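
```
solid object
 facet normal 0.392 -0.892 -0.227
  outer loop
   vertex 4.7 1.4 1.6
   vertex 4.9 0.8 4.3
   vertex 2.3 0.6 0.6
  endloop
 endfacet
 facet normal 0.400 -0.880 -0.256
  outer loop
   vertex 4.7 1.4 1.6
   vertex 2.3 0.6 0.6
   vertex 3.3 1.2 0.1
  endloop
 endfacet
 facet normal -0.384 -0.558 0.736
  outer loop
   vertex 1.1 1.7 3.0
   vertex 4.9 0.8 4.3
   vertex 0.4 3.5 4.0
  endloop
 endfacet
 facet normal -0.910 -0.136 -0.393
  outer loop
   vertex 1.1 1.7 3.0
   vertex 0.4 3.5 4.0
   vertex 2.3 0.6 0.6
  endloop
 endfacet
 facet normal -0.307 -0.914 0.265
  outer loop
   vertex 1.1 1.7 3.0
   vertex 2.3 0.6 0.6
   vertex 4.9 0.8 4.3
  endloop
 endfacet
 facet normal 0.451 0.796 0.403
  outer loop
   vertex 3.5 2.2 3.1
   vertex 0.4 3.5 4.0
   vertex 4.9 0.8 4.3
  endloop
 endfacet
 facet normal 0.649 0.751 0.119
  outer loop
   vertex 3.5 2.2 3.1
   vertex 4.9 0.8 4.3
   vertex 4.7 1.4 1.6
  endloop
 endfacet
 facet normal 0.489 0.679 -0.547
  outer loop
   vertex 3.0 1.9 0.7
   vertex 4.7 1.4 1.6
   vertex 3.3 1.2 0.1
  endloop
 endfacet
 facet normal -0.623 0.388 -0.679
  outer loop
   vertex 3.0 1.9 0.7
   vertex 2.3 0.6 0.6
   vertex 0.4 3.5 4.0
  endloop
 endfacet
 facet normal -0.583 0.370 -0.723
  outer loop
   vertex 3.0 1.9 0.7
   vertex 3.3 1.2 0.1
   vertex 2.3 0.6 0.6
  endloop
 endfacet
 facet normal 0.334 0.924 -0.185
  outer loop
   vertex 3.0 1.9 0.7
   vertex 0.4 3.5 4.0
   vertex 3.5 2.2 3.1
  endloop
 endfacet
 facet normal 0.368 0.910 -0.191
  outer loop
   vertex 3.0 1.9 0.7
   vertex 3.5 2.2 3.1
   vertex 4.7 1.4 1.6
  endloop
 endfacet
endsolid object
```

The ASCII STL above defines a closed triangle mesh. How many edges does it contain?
18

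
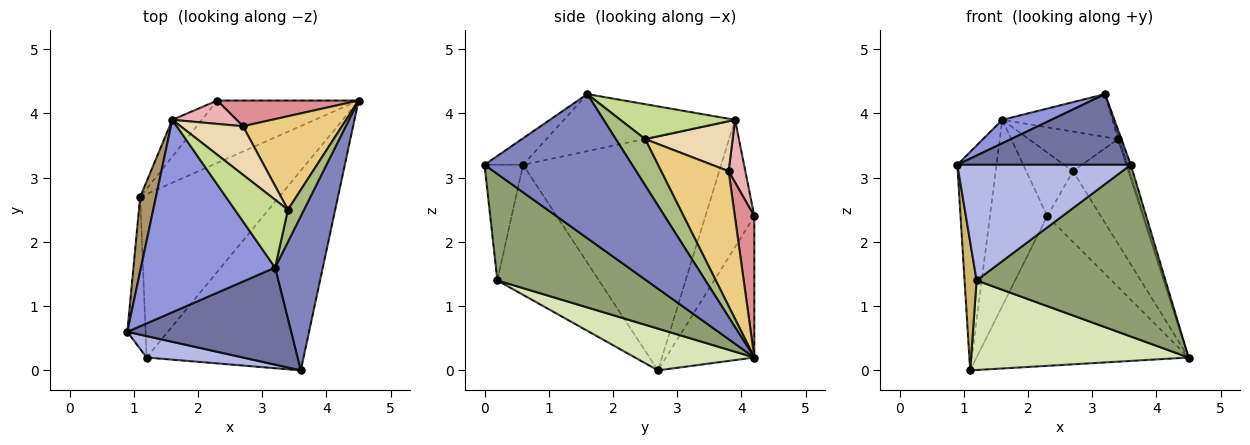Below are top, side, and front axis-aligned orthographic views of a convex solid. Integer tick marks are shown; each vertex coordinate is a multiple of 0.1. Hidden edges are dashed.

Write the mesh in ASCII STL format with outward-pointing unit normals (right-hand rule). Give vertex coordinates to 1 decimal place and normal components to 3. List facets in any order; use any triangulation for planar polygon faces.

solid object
 facet normal -0.130 -0.584 0.802
  outer loop
   vertex 3.2 1.6 4.3
   vertex 0.9 0.6 3.2
   vertex 3.6 0.0 3.2
  endloop
 endfacet
 facet normal 0.949 0.021 0.314
  outer loop
   vertex 3.2 1.6 4.3
   vertex 3.6 0.0 3.2
   vertex 4.5 4.2 0.2
  endloop
 endfacet
 facet normal -0.389 -0.111 0.915
  outer loop
   vertex 1.6 3.9 3.9
   vertex 0.9 0.6 3.2
   vertex 3.2 1.6 4.3
  endloop
 endfacet
 facet normal -0.213 -0.961 0.178
  outer loop
   vertex 1.2 0.2 1.4
   vertex 3.6 0.0 3.2
   vertex 0.9 0.6 3.2
  endloop
 endfacet
 facet normal 0.457 -0.580 -0.674
  outer loop
   vertex 1.2 0.2 1.4
   vertex 4.5 4.2 0.2
   vertex 3.6 0.0 3.2
  endloop
 endfacet
 facet normal 0.944 0.045 0.328
  outer loop
   vertex 3.4 2.5 3.6
   vertex 3.2 1.6 4.3
   vertex 4.5 4.2 0.2
  endloop
 endfacet
 facet normal 0.486 0.467 0.739
  outer loop
   vertex 3.4 2.5 3.6
   vertex 1.6 3.9 3.9
   vertex 3.2 1.6 4.3
  endloop
 endfacet
 facet normal 0.255 -0.465 -0.848
  outer loop
   vertex 1.1 2.7 0.0
   vertex 4.5 4.2 0.2
   vertex 1.2 0.2 1.4
  endloop
 endfacet
 facet normal -0.979 0.194 0.066
  outer loop
   vertex 1.1 2.7 0.0
   vertex 0.9 0.6 3.2
   vertex 1.6 3.9 3.9
  endloop
 endfacet
 facet normal -0.984 -0.117 -0.138
  outer loop
   vertex 1.1 2.7 0.0
   vertex 1.2 0.2 1.4
   vertex 0.9 0.6 3.2
  endloop
 endfacet
 facet normal 0.672 0.552 0.493
  outer loop
   vertex 2.7 3.8 3.1
   vertex 3.4 2.5 3.6
   vertex 4.5 4.2 0.2
  endloop
 endfacet
 facet normal 0.528 0.537 0.658
  outer loop
   vertex 2.7 3.8 3.1
   vertex 1.6 3.9 3.9
   vertex 3.4 2.5 3.6
  endloop
 endfacet
 facet normal -0.359 0.862 -0.359
  outer loop
   vertex 2.3 4.2 2.4
   vertex 4.5 4.2 0.2
   vertex 1.1 2.7 0.0
  endloop
 endfacet
 facet normal -0.642 0.752 -0.149
  outer loop
   vertex 2.3 4.2 2.4
   vertex 1.1 2.7 0.0
   vertex 1.6 3.9 3.9
  endloop
 endfacet
 facet normal 0.323 0.889 0.323
  outer loop
   vertex 2.3 4.2 2.4
   vertex 2.7 3.8 3.1
   vertex 4.5 4.2 0.2
  endloop
 endfacet
 facet normal 0.318 0.890 0.327
  outer loop
   vertex 2.3 4.2 2.4
   vertex 1.6 3.9 3.9
   vertex 2.7 3.8 3.1
  endloop
 endfacet
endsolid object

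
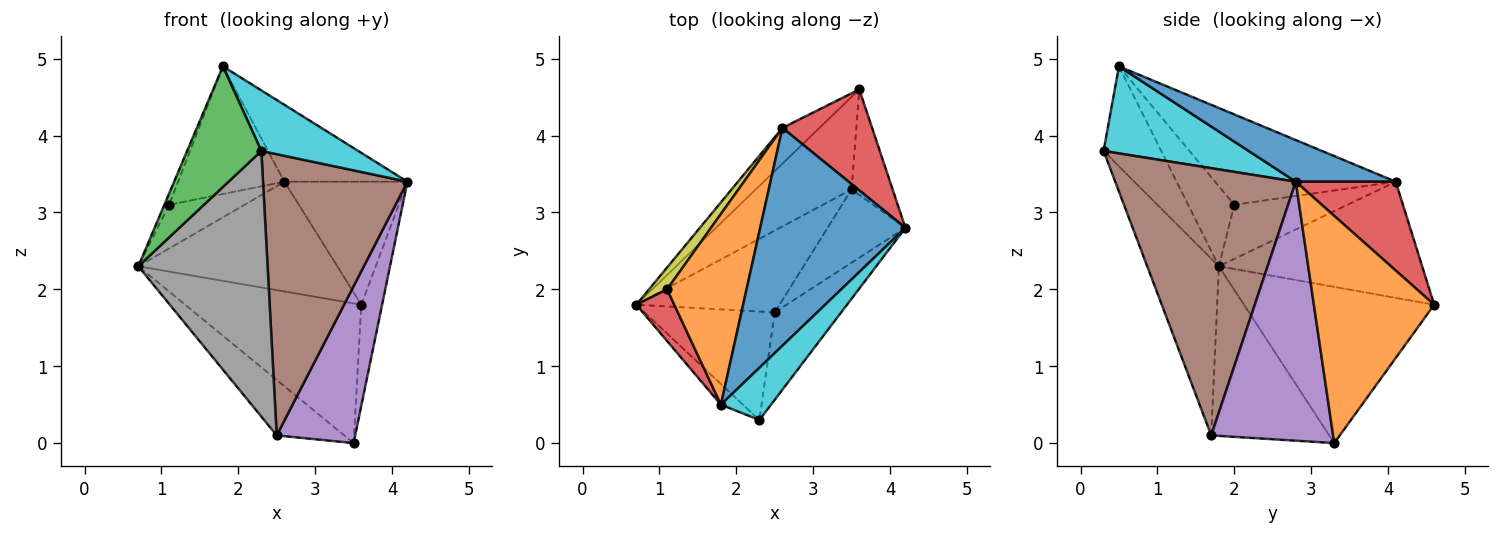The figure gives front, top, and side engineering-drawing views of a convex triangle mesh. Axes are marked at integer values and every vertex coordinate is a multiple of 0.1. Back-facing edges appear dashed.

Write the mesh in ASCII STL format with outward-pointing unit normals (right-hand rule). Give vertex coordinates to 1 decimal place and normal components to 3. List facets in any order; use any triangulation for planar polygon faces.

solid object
 facet normal -0.669 0.620 -0.410
  outer loop
   vertex 3.5 3.3 0.0
   vertex 0.7 1.8 2.3
   vertex 3.6 4.6 1.8
  endloop
 endfacet
 facet normal 0.970 0.168 -0.175
  outer loop
   vertex 3.5 3.3 0.0
   vertex 3.6 4.6 1.8
   vertex 4.2 2.8 3.4
  endloop
 endfacet
 facet normal -0.697 0.682 -0.222
  outer loop
   vertex 2.6 4.1 3.4
   vertex 3.6 4.6 1.8
   vertex 0.7 1.8 2.3
  endloop
 endfacet
 facet normal 0.532 0.655 0.537
  outer loop
   vertex 2.6 4.1 3.4
   vertex 4.2 2.8 3.4
   vertex 3.6 4.6 1.8
  endloop
 endfacet
 facet normal 0.815 -0.525 -0.245
  outer loop
   vertex 2.5 1.7 0.1
   vertex 3.5 3.3 0.0
   vertex 4.2 2.8 3.4
  endloop
 endfacet
 facet normal 0.767 -0.613 -0.191
  outer loop
   vertex 2.5 1.7 0.1
   vertex 4.2 2.8 3.4
   vertex 2.3 0.3 3.8
  endloop
 endfacet
 facet normal -0.700 0.401 -0.591
  outer loop
   vertex 2.5 1.7 0.1
   vertex 0.7 1.8 2.3
   vertex 3.5 3.3 0.0
  endloop
 endfacet
 facet normal -0.457 -0.824 -0.336
  outer loop
   vertex 2.5 1.7 0.1
   vertex 2.3 0.3 3.8
   vertex 0.7 1.8 2.3
  endloop
 endfacet
 facet normal -0.802 0.535 0.267
  outer loop
   vertex 1.1 2.0 3.1
   vertex 2.6 4.1 3.4
   vertex 0.7 1.8 2.3
  endloop
 endfacet
 facet normal 0.750 -0.501 0.432
  outer loop
   vertex 1.8 0.5 4.9
   vertex 2.3 0.3 3.8
   vertex 4.2 2.8 3.4
  endloop
 endfacet
 facet normal 0.261 0.321 0.910
  outer loop
   vertex 1.8 0.5 4.9
   vertex 4.2 2.8 3.4
   vertex 2.6 4.1 3.4
  endloop
 endfacet
 facet normal -0.687 0.404 0.604
  outer loop
   vertex 1.8 0.5 4.9
   vertex 2.6 4.1 3.4
   vertex 1.1 2.0 3.1
  endloop
 endfacet
 facet normal -0.608 -0.783 -0.134
  outer loop
   vertex 1.8 0.5 4.9
   vertex 0.7 1.8 2.3
   vertex 2.3 0.3 3.8
  endloop
 endfacet
 facet normal -0.900 0.092 0.427
  outer loop
   vertex 1.8 0.5 4.9
   vertex 1.1 2.0 3.1
   vertex 0.7 1.8 2.3
  endloop
 endfacet
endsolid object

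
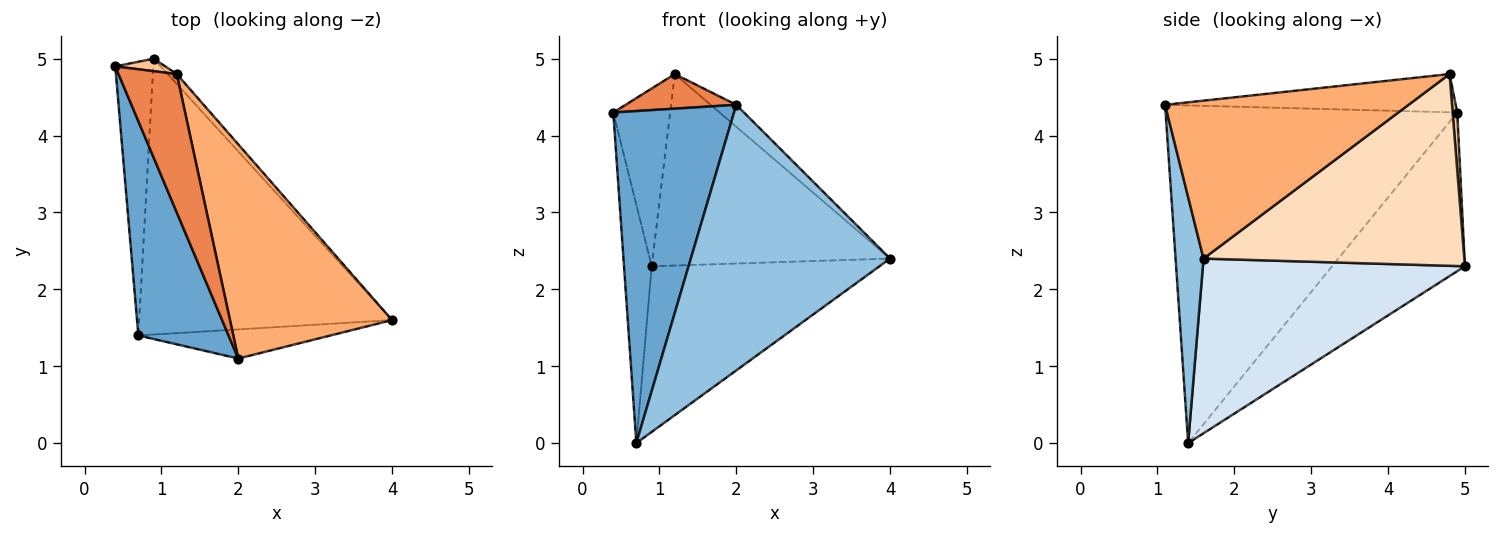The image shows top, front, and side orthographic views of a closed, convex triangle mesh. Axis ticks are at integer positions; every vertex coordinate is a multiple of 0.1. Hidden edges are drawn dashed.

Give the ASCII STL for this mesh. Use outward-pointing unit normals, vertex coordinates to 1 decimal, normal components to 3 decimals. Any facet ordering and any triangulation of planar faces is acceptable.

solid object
 facet normal -0.897 -0.371 0.240
  outer loop
   vertex 2.0 1.1 4.4
   vertex 0.4 4.9 4.3
   vertex 0.7 1.4 0.0
  endloop
 endfacet
 facet normal 0.138 -0.985 -0.108
  outer loop
   vertex 2.0 1.1 4.4
   vertex 0.7 1.4 0.0
   vertex 4.0 1.6 2.4
  endloop
 endfacet
 facet normal -0.953 0.199 -0.228
  outer loop
   vertex 0.9 5.0 2.3
   vertex 0.7 1.4 0.0
   vertex 0.4 4.9 4.3
  endloop
 endfacet
 facet normal 0.510 0.443 -0.738
  outer loop
   vertex 0.9 5.0 2.3
   vertex 4.0 1.6 2.4
   vertex 0.7 1.4 0.0
  endloop
 endfacet
 facet normal -0.537 -0.205 0.818
  outer loop
   vertex 1.2 4.8 4.8
   vertex 0.4 4.9 4.3
   vertex 2.0 1.1 4.4
  endloop
 endfacet
 facet normal 0.696 0.073 0.714
  outer loop
   vertex 1.2 4.8 4.8
   vertex 2.0 1.1 4.4
   vertex 4.0 1.6 2.4
  endloop
 endfacet
 facet normal 0.081 0.994 0.070
  outer loop
   vertex 1.2 4.8 4.8
   vertex 0.9 5.0 2.3
   vertex 0.4 4.9 4.3
  endloop
 endfacet
 facet normal 0.739 0.673 -0.035
  outer loop
   vertex 1.2 4.8 4.8
   vertex 4.0 1.6 2.4
   vertex 0.9 5.0 2.3
  endloop
 endfacet
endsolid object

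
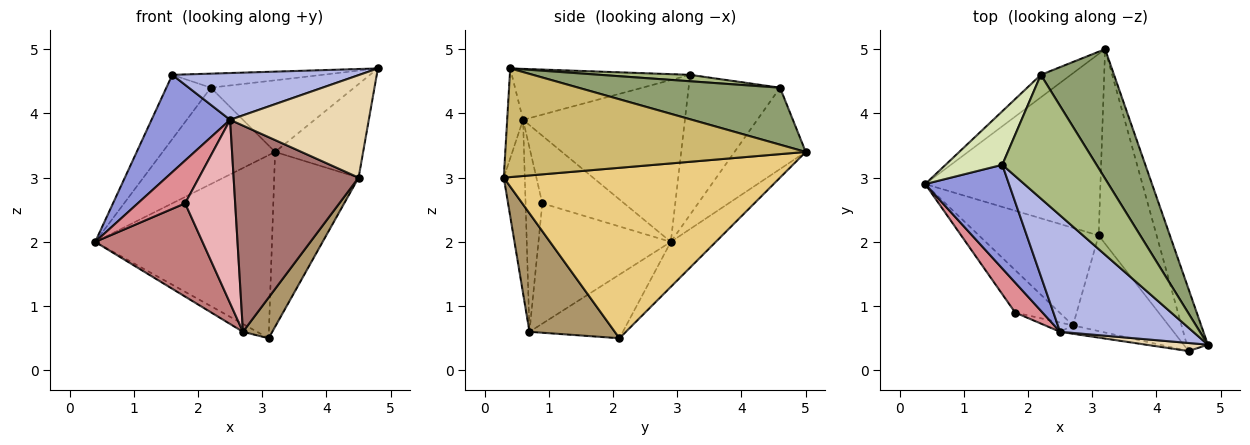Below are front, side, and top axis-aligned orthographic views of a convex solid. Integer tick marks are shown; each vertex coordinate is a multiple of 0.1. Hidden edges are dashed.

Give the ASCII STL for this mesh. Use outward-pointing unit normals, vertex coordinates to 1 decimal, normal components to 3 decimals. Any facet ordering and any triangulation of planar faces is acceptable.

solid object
 facet normal -0.178 0.699 -0.693
  outer loop
   vertex 3.1 2.1 0.5
   vertex 0.4 2.9 2.0
   vertex 3.2 5.0 3.4
  endloop
 endfacet
 facet normal -0.468 0.071 -0.881
  outer loop
   vertex 2.7 0.7 0.6
   vertex 0.4 2.9 2.0
   vertex 3.1 2.1 0.5
  endloop
 endfacet
 facet normal -0.816 -0.396 0.422
  outer loop
   vertex 2.5 0.6 3.9
   vertex 1.6 3.2 4.6
   vertex 0.4 2.9 2.0
  endloop
 endfacet
 facet normal -0.335 -0.351 0.874
  outer loop
   vertex 2.5 0.6 3.9
   vertex 4.8 0.4 4.7
   vertex 1.6 3.2 4.6
  endloop
 endfacet
 facet normal 0.563 0.400 0.723
  outer loop
   vertex 2.2 4.6 4.4
   vertex 4.8 0.4 4.7
   vertex 3.2 5.0 3.4
  endloop
 endfacet
 facet normal 0.068 0.113 0.991
  outer loop
   vertex 2.2 4.6 4.4
   vertex 1.6 3.2 4.6
   vertex 4.8 0.4 4.7
  endloop
 endfacet
 facet normal -0.525 0.829 -0.193
  outer loop
   vertex 2.2 4.6 4.4
   vertex 3.2 5.0 3.4
   vertex 0.4 2.9 2.0
  endloop
 endfacet
 facet normal -0.845 0.411 0.343
  outer loop
   vertex 2.2 4.6 4.4
   vertex 0.4 2.9 2.0
   vertex 1.6 3.2 4.6
  endloop
 endfacet
 facet normal 0.752 -0.258 -0.607
  outer loop
   vertex 4.5 0.3 3.0
   vertex 2.7 0.7 0.6
   vertex 3.1 2.1 0.5
  endloop
 endfacet
 facet normal 0.943 0.277 -0.183
  outer loop
   vertex 4.5 0.3 3.0
   vertex 3.2 5.0 3.4
   vertex 4.8 0.4 4.7
  endloop
 endfacet
 facet normal 0.909 0.278 -0.309
  outer loop
   vertex 4.5 0.3 3.0
   vertex 3.1 2.1 0.5
   vertex 3.2 5.0 3.4
  endloop
 endfacet
 facet normal -0.113 -0.990 0.078
  outer loop
   vertex 4.5 0.3 3.0
   vertex 4.8 0.4 4.7
   vertex 2.5 0.6 3.9
  endloop
 endfacet
 facet normal -0.166 -0.985 -0.040
  outer loop
   vertex 4.5 0.3 3.0
   vertex 2.5 0.6 3.9
   vertex 2.7 0.7 0.6
  endloop
 endfacet
 facet normal -0.747 -0.605 -0.275
  outer loop
   vertex 1.8 0.9 2.6
   vertex 0.4 2.9 2.0
   vertex 2.7 0.7 0.6
  endloop
 endfacet
 facet normal -0.817 -0.473 0.331
  outer loop
   vertex 1.8 0.9 2.6
   vertex 2.5 0.6 3.9
   vertex 0.4 2.9 2.0
  endloop
 endfacet
 facet normal -0.317 -0.947 -0.048
  outer loop
   vertex 1.8 0.9 2.6
   vertex 2.7 0.7 0.6
   vertex 2.5 0.6 3.9
  endloop
 endfacet
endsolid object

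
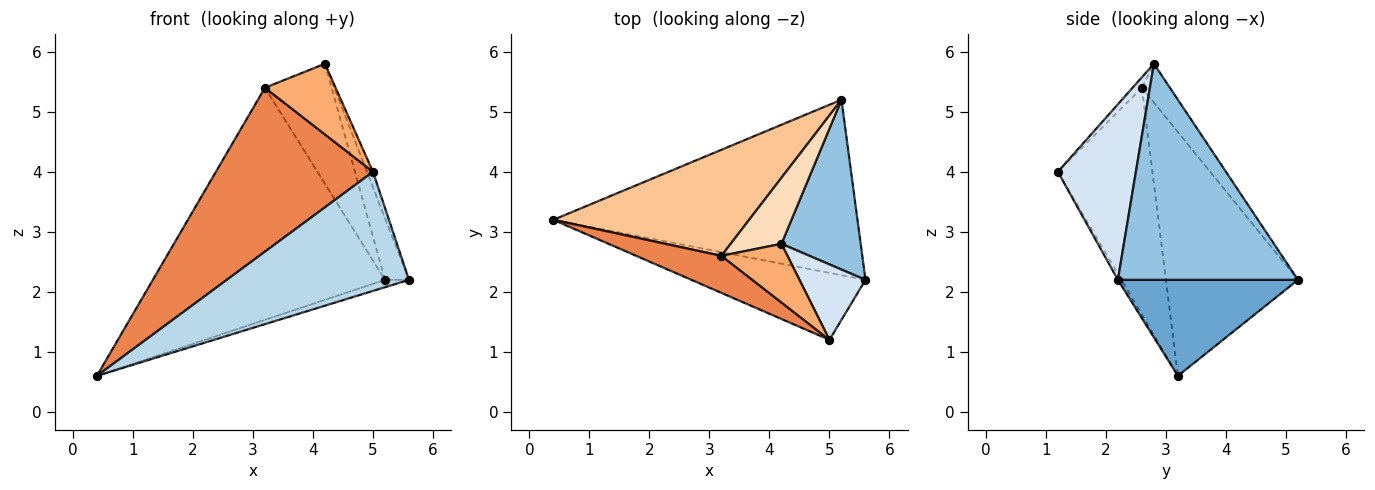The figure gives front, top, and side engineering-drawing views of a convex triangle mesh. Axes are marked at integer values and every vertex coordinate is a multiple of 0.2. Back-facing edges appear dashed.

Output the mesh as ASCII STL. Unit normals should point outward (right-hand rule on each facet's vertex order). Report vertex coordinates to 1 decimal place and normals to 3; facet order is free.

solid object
 facet normal 0.301 0.040 -0.953
  outer loop
   vertex 5.2 5.2 2.2
   vertex 5.6 2.2 2.2
   vertex 0.4 3.2 0.6
  endloop
 endfacet
 facet normal 0.932 0.124 0.342
  outer loop
   vertex 4.2 2.8 5.8
   vertex 5.6 2.2 2.2
   vertex 5.2 5.2 2.2
  endloop
 endfacet
 facet normal -0.017 -0.872 -0.490
  outer loop
   vertex 5.0 1.2 4.0
   vertex 0.4 3.2 0.6
   vertex 5.6 2.2 2.2
  endloop
 endfacet
 facet normal 0.934 0.072 0.351
  outer loop
   vertex 5.0 1.2 4.0
   vertex 5.6 2.2 2.2
   vertex 4.2 2.8 5.8
  endloop
 endfacet
 facet normal -0.506 -0.841 0.190
  outer loop
   vertex 3.2 2.6 5.4
   vertex 0.4 3.2 0.6
   vertex 5.0 1.2 4.0
  endloop
 endfacet
 facet normal -0.101 -0.765 0.635
  outer loop
   vertex 3.2 2.6 5.4
   vertex 5.0 1.2 4.0
   vertex 4.2 2.8 5.8
  endloop
 endfacet
 facet normal -0.460 0.808 0.369
  outer loop
   vertex 3.2 2.6 5.4
   vertex 5.2 5.2 2.2
   vertex 0.4 3.2 0.6
  endloop
 endfacet
 facet normal -0.345 0.822 0.452
  outer loop
   vertex 3.2 2.6 5.4
   vertex 4.2 2.8 5.8
   vertex 5.2 5.2 2.2
  endloop
 endfacet
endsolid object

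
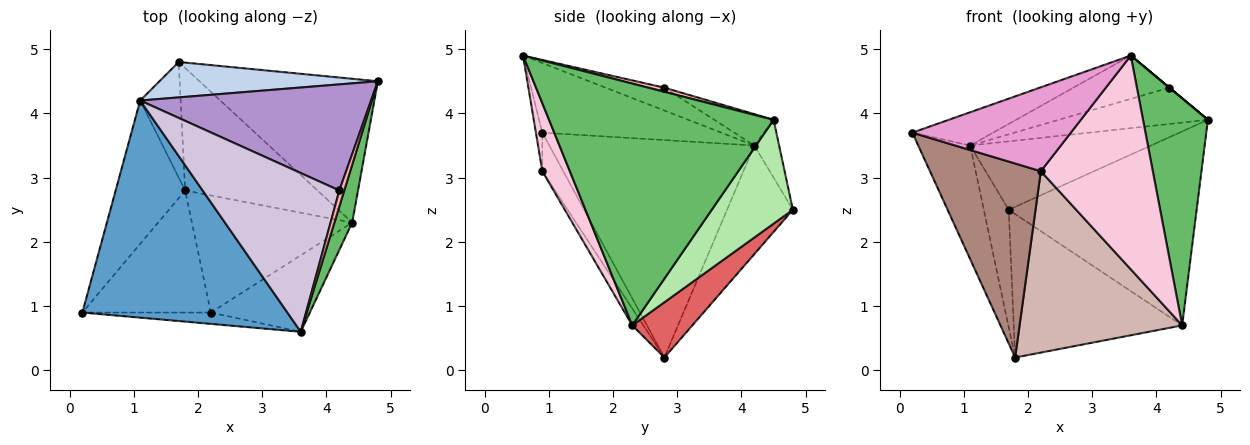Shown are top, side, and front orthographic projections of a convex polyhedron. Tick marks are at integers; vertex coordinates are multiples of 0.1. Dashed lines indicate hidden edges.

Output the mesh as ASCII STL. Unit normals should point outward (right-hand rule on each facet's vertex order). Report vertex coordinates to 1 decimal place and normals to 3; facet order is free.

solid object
 facet normal -0.318 0.144 0.937
  outer loop
   vertex 1.1 4.2 3.5
   vertex 0.2 0.9 3.7
   vertex 3.6 0.6 4.9
  endloop
 endfacet
 facet normal -0.121 0.882 0.456
  outer loop
   vertex 1.1 4.2 3.5
   vertex 4.8 4.5 3.9
   vertex 1.7 4.8 2.5
  endloop
 endfacet
 facet normal -0.926 0.235 -0.296
  outer loop
   vertex 1.1 4.2 3.5
   vertex 1.8 2.8 0.2
   vertex 0.2 0.9 3.7
  endloop
 endfacet
 facet normal -0.883 0.334 -0.329
  outer loop
   vertex 1.1 4.2 3.5
   vertex 1.7 4.8 2.5
   vertex 1.8 2.8 0.2
  endloop
 endfacet
 facet normal 0.958 -0.277 0.071
  outer loop
   vertex 4.4 2.3 0.7
   vertex 4.8 4.5 3.9
   vertex 3.6 0.6 4.9
  endloop
 endfacet
 facet normal 0.328 0.759 -0.563
  outer loop
   vertex 4.4 2.3 0.7
   vertex 1.7 4.8 2.5
   vertex 4.8 4.5 3.9
  endloop
 endfacet
 facet normal 0.262 0.734 -0.627
  outer loop
   vertex 4.4 2.3 0.7
   vertex 1.8 2.8 0.2
   vertex 1.7 4.8 2.5
  endloop
 endfacet
 facet normal 0.640 0.000 0.768
  outer loop
   vertex 4.2 2.8 4.4
   vertex 3.6 0.6 4.9
   vertex 4.8 4.5 3.9
  endloop
 endfacet
 facet normal -0.127 0.321 0.938
  outer loop
   vertex 4.2 2.8 4.4
   vertex 4.8 4.5 3.9
   vertex 1.1 4.2 3.5
  endloop
 endfacet
 facet normal -0.159 0.260 0.952
  outer loop
   vertex 4.2 2.8 4.4
   vertex 1.1 4.2 3.5
   vertex 3.6 0.6 4.9
  endloop
 endfacet
 facet normal -0.158 -0.836 -0.526
  outer loop
   vertex 2.2 0.9 3.1
   vertex 0.2 0.9 3.7
   vertex 1.8 2.8 0.2
  endloop
 endfacet
 facet normal -0.057 -0.839 -0.542
  outer loop
   vertex 2.2 0.9 3.1
   vertex 1.8 2.8 0.2
   vertex 4.4 2.3 0.7
  endloop
 endfacet
 facet normal -0.040 -0.990 -0.134
  outer loop
   vertex 2.2 0.9 3.1
   vertex 3.6 0.6 4.9
   vertex 0.2 0.9 3.7
  endloop
 endfacet
 facet normal 0.226 -0.917 -0.328
  outer loop
   vertex 2.2 0.9 3.1
   vertex 4.4 2.3 0.7
   vertex 3.6 0.6 4.9
  endloop
 endfacet
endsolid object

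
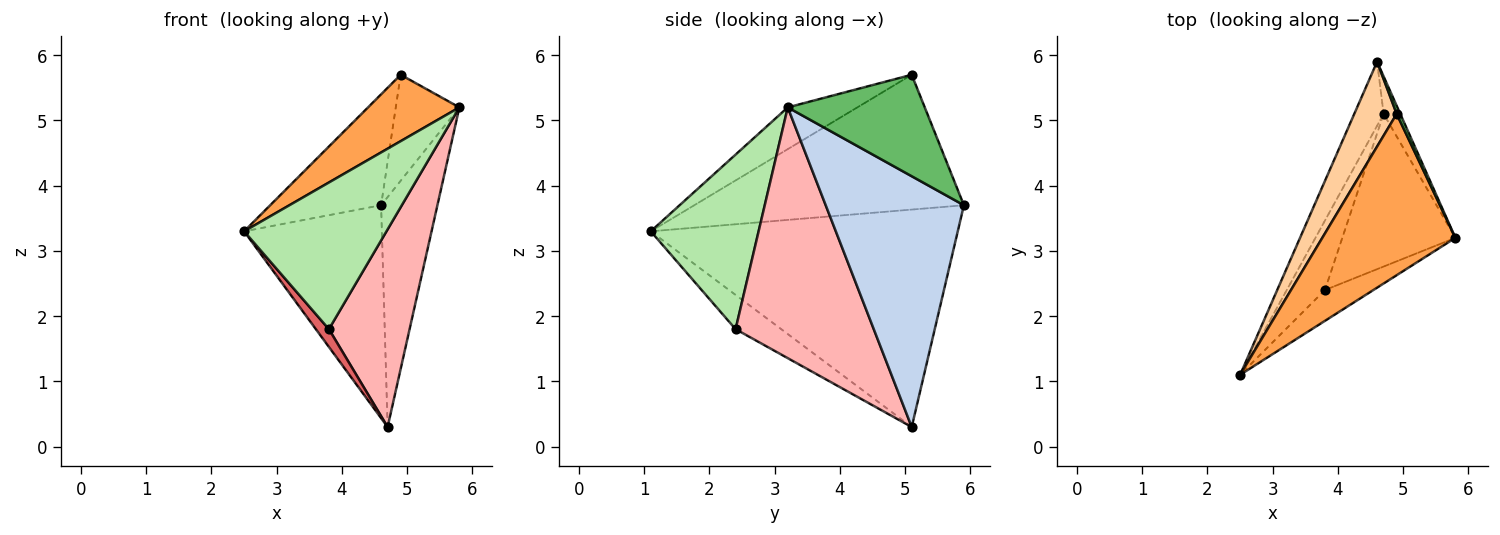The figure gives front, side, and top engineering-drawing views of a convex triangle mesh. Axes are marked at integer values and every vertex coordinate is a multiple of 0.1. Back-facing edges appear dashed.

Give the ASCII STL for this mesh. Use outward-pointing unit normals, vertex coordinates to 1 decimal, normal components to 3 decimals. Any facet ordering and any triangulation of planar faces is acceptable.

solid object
 facet normal -0.906 0.406 -0.122
  outer loop
   vertex 4.7 5.1 0.3
   vertex 2.5 1.1 3.3
   vertex 4.6 5.9 3.7
  endloop
 endfacet
 facet normal 0.924 0.377 -0.061
  outer loop
   vertex 4.7 5.1 0.3
   vertex 4.6 5.9 3.7
   vertex 5.8 3.2 5.2
  endloop
 endfacet
 facet normal -0.279 -0.366 0.888
  outer loop
   vertex 4.9 5.1 5.7
   vertex 2.5 1.1 3.3
   vertex 5.8 3.2 5.2
  endloop
 endfacet
 facet normal -0.888 0.365 0.279
  outer loop
   vertex 4.9 5.1 5.7
   vertex 4.6 5.9 3.7
   vertex 2.5 1.1 3.3
  endloop
 endfacet
 facet normal 0.907 0.421 0.032
  outer loop
   vertex 4.9 5.1 5.7
   vertex 5.8 3.2 5.2
   vertex 4.6 5.9 3.7
  endloop
 endfacet
 facet normal 0.595 -0.786 -0.165
  outer loop
   vertex 3.8 2.4 1.8
   vertex 5.8 3.2 5.2
   vertex 2.5 1.1 3.3
  endloop
 endfacet
 facet normal -0.656 -0.187 -0.731
  outer loop
   vertex 3.8 2.4 1.8
   vertex 2.5 1.1 3.3
   vertex 4.7 5.1 0.3
  endloop
 endfacet
 facet normal 0.805 -0.470 -0.363
  outer loop
   vertex 3.8 2.4 1.8
   vertex 4.7 5.1 0.3
   vertex 5.8 3.2 5.2
  endloop
 endfacet
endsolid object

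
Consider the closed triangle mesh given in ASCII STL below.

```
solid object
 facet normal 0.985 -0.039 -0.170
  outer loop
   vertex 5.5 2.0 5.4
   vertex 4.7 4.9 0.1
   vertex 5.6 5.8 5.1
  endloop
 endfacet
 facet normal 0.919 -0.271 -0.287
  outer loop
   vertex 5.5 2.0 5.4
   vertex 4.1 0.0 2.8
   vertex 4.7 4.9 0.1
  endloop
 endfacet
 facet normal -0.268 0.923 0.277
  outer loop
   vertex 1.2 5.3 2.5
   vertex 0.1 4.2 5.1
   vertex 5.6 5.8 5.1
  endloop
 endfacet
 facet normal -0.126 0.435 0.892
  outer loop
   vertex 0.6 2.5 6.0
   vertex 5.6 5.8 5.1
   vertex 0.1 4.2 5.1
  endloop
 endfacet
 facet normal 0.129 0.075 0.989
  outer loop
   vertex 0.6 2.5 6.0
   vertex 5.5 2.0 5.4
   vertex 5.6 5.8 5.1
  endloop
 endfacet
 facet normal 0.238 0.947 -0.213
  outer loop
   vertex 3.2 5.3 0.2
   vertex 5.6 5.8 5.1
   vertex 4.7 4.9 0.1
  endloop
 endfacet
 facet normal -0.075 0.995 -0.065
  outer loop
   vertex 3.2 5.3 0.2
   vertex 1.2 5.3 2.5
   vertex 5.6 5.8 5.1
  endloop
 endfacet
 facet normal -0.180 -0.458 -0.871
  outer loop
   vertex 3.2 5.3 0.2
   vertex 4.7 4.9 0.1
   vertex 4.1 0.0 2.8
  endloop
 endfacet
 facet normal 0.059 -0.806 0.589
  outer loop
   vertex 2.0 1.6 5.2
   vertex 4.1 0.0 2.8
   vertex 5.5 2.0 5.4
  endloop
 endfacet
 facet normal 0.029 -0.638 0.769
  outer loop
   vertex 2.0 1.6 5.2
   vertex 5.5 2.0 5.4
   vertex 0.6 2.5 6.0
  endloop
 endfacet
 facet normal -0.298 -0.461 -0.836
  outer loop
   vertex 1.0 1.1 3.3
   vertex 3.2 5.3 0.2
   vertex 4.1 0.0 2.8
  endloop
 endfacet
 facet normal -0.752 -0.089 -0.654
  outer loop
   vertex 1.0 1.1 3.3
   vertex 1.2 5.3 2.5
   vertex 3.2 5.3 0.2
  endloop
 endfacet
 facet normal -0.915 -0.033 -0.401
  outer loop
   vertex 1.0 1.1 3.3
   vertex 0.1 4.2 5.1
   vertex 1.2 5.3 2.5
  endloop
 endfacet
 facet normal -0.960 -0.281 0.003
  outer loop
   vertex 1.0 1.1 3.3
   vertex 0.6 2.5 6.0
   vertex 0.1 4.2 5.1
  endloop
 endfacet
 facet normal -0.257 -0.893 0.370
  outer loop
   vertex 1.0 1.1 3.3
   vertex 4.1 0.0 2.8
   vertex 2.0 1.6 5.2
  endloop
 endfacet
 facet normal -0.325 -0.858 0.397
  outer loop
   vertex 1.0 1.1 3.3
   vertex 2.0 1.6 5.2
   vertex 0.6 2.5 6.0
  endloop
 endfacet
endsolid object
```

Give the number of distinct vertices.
10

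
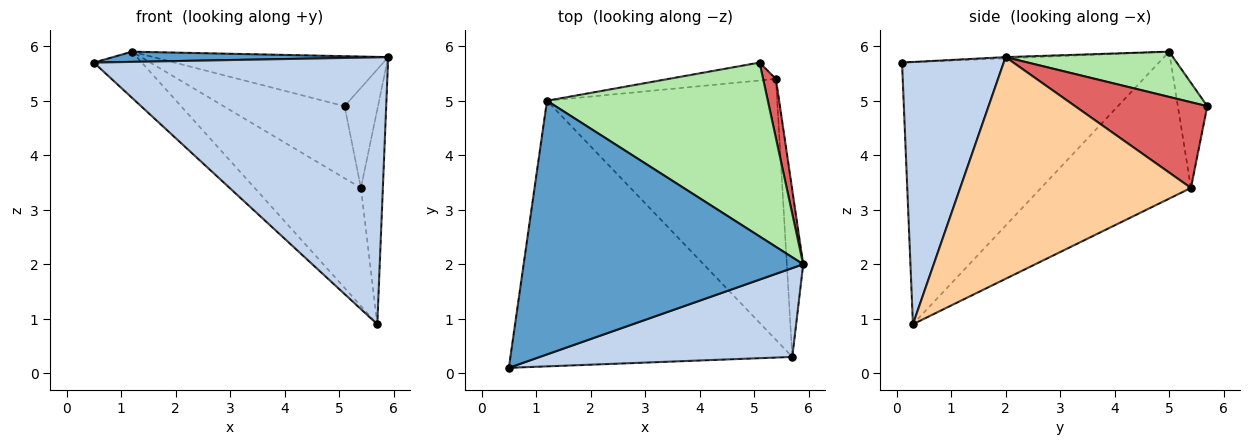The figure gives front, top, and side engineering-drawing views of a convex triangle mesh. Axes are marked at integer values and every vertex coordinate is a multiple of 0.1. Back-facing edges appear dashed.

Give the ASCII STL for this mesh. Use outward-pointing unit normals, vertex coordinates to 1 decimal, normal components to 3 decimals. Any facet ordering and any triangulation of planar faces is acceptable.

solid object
 facet normal -0.004 -0.040 0.999
  outer loop
   vertex 1.2 5.0 5.9
   vertex 0.5 0.1 5.7
   vertex 5.9 2.0 5.8
  endloop
 endfacet
 facet normal 0.312 -0.902 0.300
  outer loop
   vertex 5.7 0.3 0.9
   vertex 5.9 2.0 5.8
   vertex 0.5 0.1 5.7
  endloop
 endfacet
 facet normal -0.675 0.126 -0.727
  outer loop
   vertex 5.7 0.3 0.9
   vertex 0.5 0.1 5.7
   vertex 1.2 5.0 5.9
  endloop
 endfacet
 facet normal 0.993 0.094 -0.073
  outer loop
   vertex 5.4 5.4 3.4
   vertex 5.9 2.0 5.8
   vertex 5.7 0.3 0.9
  endloop
 endfacet
 facet normal -0.503 0.356 -0.788
  outer loop
   vertex 5.4 5.4 3.4
   vertex 5.7 0.3 0.9
   vertex 1.2 5.0 5.9
  endloop
 endfacet
 facet normal 0.193 0.271 0.943
  outer loop
   vertex 5.1 5.7 4.9
   vertex 1.2 5.0 5.9
   vertex 5.9 2.0 5.8
  endloop
 endfacet
 facet normal 0.960 0.242 0.143
  outer loop
   vertex 5.1 5.7 4.9
   vertex 5.9 2.0 5.8
   vertex 5.4 5.4 3.4
  endloop
 endfacet
 facet normal -0.230 0.944 -0.235
  outer loop
   vertex 5.1 5.7 4.9
   vertex 5.4 5.4 3.4
   vertex 1.2 5.0 5.9
  endloop
 endfacet
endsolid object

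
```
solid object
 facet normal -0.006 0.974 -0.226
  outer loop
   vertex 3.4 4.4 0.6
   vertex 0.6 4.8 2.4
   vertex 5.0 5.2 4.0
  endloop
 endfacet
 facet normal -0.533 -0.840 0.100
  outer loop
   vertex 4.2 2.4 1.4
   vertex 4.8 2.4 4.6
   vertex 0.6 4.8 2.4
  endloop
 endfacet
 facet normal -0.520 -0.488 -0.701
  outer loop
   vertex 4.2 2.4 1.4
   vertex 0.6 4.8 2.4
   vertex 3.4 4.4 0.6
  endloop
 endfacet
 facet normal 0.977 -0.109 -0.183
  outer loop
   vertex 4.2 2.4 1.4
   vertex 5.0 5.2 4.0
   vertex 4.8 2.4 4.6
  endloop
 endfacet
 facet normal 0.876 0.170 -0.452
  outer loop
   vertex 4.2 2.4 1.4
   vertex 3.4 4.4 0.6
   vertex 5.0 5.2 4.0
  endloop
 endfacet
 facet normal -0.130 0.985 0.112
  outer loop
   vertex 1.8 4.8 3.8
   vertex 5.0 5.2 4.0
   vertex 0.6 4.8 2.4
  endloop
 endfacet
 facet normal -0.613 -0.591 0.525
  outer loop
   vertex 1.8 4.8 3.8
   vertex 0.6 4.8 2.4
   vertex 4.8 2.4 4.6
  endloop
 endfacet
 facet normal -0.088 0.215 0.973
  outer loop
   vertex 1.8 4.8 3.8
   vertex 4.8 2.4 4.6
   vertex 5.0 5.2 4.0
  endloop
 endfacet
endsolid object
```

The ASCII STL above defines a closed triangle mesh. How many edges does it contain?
12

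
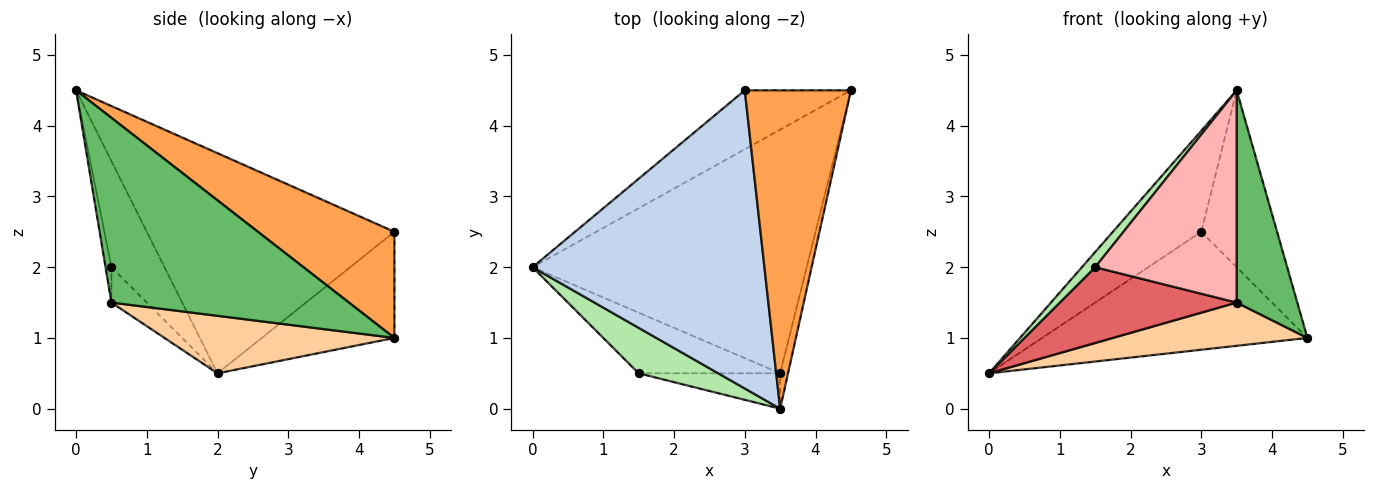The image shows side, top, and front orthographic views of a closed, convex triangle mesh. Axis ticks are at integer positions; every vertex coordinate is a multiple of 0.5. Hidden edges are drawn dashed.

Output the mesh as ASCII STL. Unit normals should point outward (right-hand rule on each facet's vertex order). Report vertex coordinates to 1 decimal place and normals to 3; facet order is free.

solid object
 facet normal -0.408 0.816 -0.408
  outer loop
   vertex 3.0 4.5 2.5
   vertex 4.5 4.5 1.0
   vertex 0.0 2.0 0.5
  endloop
 endfacet
 facet normal -0.669 0.239 0.704
  outer loop
   vertex 3.0 4.5 2.5
   vertex 0.0 2.0 0.5
   vertex 3.5 0.0 4.5
  endloop
 endfacet
 facet normal 0.658 0.366 0.658
  outer loop
   vertex 3.0 4.5 2.5
   vertex 3.5 0.0 4.5
   vertex 4.5 4.5 1.0
  endloop
 endfacet
 facet normal 0.202 -0.171 -0.964
  outer loop
   vertex 3.5 0.5 1.5
   vertex 0.0 2.0 0.5
   vertex 4.5 4.5 1.0
  endloop
 endfacet
 facet normal 0.968 -0.247 -0.041
  outer loop
   vertex 3.5 0.5 1.5
   vertex 4.5 4.5 1.0
   vertex 3.5 0.0 4.5
  endloop
 endfacet
 facet normal -0.784 -0.196 0.588
  outer loop
   vertex 1.5 0.5 2.0
   vertex 3.5 0.0 4.5
   vertex 0.0 2.0 0.5
  endloop
 endfacet
 facet normal -0.154 -0.772 -0.617
  outer loop
   vertex 1.5 0.5 2.0
   vertex 0.0 2.0 0.5
   vertex 3.5 0.5 1.5
  endloop
 endfacet
 facet normal -0.041 -0.986 -0.164
  outer loop
   vertex 1.5 0.5 2.0
   vertex 3.5 0.5 1.5
   vertex 3.5 0.0 4.5
  endloop
 endfacet
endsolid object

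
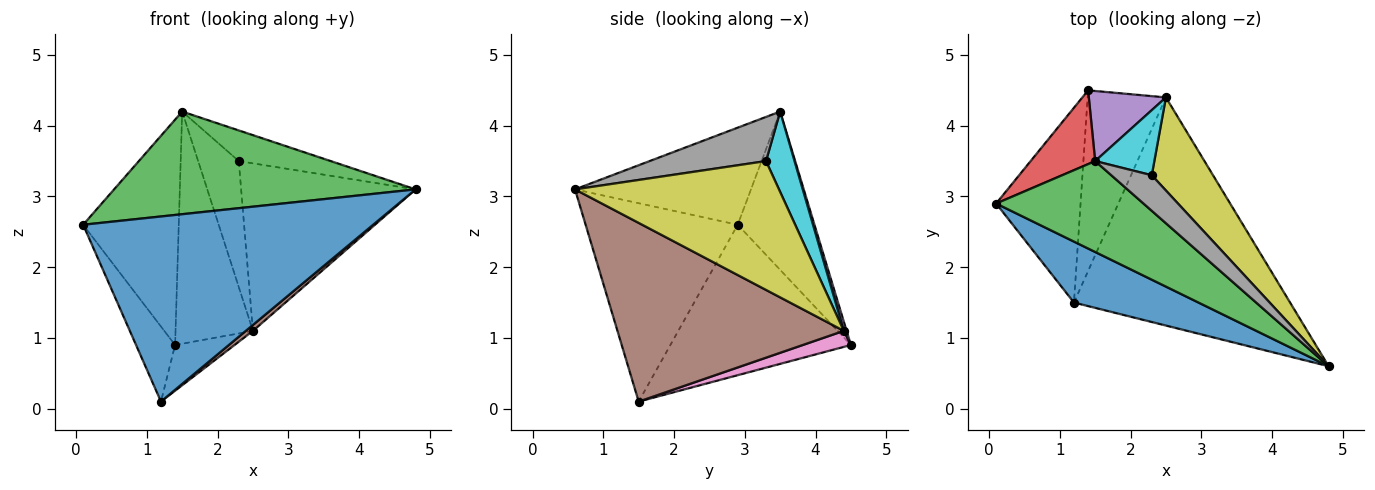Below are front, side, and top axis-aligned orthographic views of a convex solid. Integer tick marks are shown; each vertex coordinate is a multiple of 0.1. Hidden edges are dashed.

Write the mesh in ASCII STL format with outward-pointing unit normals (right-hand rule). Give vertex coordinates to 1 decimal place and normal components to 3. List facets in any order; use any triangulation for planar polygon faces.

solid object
 facet normal -0.446 -0.850 0.280
  outer loop
   vertex 1.2 1.5 0.1
   vertex 4.8 0.6 3.1
   vertex 0.1 2.9 2.6
  endloop
 endfacet
 facet normal -0.857 0.185 -0.481
  outer loop
   vertex 1.2 1.5 0.1
   vertex 0.1 2.9 2.6
   vertex 1.4 4.5 0.9
  endloop
 endfacet
 facet normal -0.400 -0.686 0.608
  outer loop
   vertex 1.5 3.5 4.2
   vertex 0.1 2.9 2.6
   vertex 4.8 0.6 3.1
  endloop
 endfacet
 facet normal -0.607 0.756 0.247
  outer loop
   vertex 1.5 3.5 4.2
   vertex 1.4 4.5 0.9
   vertex 0.1 2.9 2.6
  endloop
 endfacet
 facet normal 0.034 0.957 0.289
  outer loop
   vertex 2.5 4.4 1.1
   vertex 1.4 4.5 0.9
   vertex 1.5 3.5 4.2
  endloop
 endfacet
 facet normal 0.637 -0.020 -0.771
  outer loop
   vertex 2.5 4.4 1.1
   vertex 4.8 0.6 3.1
   vertex 1.2 1.5 0.1
  endloop
 endfacet
 facet normal 0.195 0.241 -0.951
  outer loop
   vertex 2.5 4.4 1.1
   vertex 1.2 1.5 0.1
   vertex 1.4 4.5 0.9
  endloop
 endfacet
 facet normal 0.637 0.503 0.584
  outer loop
   vertex 2.3 3.3 3.5
   vertex 1.5 3.5 4.2
   vertex 4.8 0.6 3.1
  endloop
 endfacet
 facet normal 0.715 0.611 0.340
  outer loop
   vertex 2.3 3.3 3.5
   vertex 4.8 0.6 3.1
   vertex 2.5 4.4 1.1
  endloop
 endfacet
 facet normal 0.529 0.754 0.390
  outer loop
   vertex 2.3 3.3 3.5
   vertex 2.5 4.4 1.1
   vertex 1.5 3.5 4.2
  endloop
 endfacet
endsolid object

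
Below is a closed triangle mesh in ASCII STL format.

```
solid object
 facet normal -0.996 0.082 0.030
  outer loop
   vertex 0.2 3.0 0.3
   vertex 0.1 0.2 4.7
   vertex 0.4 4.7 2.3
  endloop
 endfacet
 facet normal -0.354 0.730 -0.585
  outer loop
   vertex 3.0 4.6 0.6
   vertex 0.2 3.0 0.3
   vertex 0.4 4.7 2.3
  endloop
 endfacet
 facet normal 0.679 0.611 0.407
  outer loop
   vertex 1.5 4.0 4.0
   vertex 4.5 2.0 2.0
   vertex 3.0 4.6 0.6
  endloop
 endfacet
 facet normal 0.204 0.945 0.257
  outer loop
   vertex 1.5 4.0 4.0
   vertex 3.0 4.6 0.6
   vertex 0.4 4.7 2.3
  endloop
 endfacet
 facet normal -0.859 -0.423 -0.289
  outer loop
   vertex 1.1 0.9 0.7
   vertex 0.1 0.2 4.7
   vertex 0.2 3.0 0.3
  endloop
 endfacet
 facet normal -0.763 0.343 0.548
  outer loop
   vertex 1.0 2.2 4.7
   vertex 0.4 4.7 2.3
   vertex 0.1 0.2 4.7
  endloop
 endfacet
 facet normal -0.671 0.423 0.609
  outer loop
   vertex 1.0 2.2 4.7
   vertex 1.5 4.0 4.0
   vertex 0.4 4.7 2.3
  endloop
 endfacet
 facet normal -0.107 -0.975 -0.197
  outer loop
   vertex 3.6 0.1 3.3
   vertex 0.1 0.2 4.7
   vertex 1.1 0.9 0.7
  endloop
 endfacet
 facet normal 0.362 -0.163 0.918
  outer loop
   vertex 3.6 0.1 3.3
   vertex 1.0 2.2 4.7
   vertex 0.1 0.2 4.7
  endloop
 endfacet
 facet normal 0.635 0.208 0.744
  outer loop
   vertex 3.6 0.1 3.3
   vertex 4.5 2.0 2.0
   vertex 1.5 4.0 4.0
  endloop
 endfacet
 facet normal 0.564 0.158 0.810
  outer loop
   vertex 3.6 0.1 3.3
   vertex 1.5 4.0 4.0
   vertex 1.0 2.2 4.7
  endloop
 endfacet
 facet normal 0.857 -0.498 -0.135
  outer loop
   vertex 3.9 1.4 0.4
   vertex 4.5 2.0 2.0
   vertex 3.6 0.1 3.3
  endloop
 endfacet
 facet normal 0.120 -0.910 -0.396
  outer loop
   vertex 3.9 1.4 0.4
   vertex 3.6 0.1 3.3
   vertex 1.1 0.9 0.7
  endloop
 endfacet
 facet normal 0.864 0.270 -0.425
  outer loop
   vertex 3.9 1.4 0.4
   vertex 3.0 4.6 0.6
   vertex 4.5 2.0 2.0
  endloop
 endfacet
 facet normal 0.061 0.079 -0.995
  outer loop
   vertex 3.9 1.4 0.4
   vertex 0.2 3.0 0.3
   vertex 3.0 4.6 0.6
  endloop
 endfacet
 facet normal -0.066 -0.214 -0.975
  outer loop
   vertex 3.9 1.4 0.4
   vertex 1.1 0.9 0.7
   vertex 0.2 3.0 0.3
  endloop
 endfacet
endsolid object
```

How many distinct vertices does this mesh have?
10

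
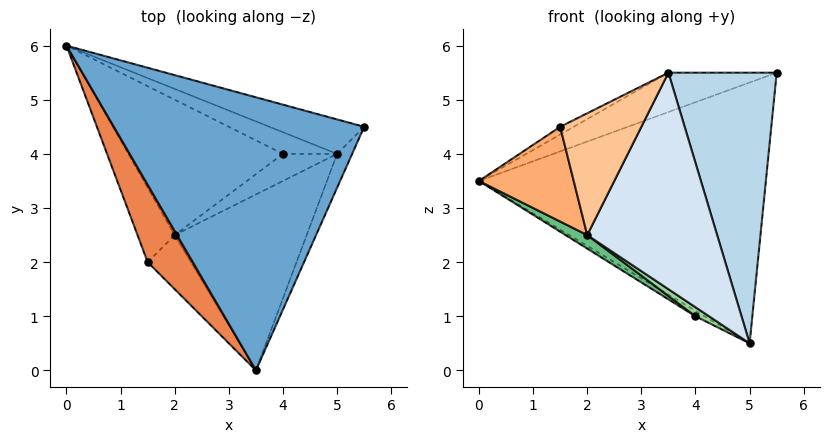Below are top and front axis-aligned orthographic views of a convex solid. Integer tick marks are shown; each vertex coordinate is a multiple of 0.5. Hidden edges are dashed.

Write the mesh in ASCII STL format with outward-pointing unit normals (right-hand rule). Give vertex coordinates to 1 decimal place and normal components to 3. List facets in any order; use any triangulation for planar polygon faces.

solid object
 facet normal -0.306 0.136 0.942
  outer loop
   vertex 3.5 0.0 5.5
   vertex 5.5 4.5 5.5
   vertex 0.0 6.0 3.5
  endloop
 endfacet
 facet normal 0.303 0.945 -0.125
  outer loop
   vertex 5.0 4.0 0.5
   vertex 0.0 6.0 3.5
   vertex 5.5 4.5 5.5
  endloop
 endfacet
 facet normal 0.913 -0.406 -0.051
  outer loop
   vertex 5.0 4.0 0.5
   vertex 5.5 4.5 5.5
   vertex 3.5 0.0 5.5
  endloop
 endfacet
 facet normal -0.032 -0.776 -0.630
  outer loop
   vertex 2.0 2.5 2.5
   vertex 5.0 4.0 0.5
   vertex 3.5 0.0 5.5
  endloop
 endfacet
 facet normal -0.370 0.092 0.925
  outer loop
   vertex 1.5 2.0 4.5
   vertex 3.5 0.0 5.5
   vertex 0.0 6.0 3.5
  endloop
 endfacet
 facet normal -0.860 -0.401 -0.315
  outer loop
   vertex 1.5 2.0 4.5
   vertex 0.0 6.0 3.5
   vertex 2.0 2.5 2.5
  endloop
 endfacet
 facet normal -0.579 -0.745 -0.331
  outer loop
   vertex 1.5 2.0 4.5
   vertex 2.0 2.5 2.5
   vertex 3.5 0.0 5.5
  endloop
 endfacet
 facet normal -0.436 0.218 -0.873
  outer loop
   vertex 4.0 4.0 1.0
   vertex 0.0 6.0 3.5
   vertex 5.0 4.0 0.5
  endloop
 endfacet
 facet normal -0.558 -0.083 -0.826
  outer loop
   vertex 4.0 4.0 1.0
   vertex 2.0 2.5 2.5
   vertex 0.0 6.0 3.5
  endloop
 endfacet
 facet normal -0.429 -0.286 -0.857
  outer loop
   vertex 4.0 4.0 1.0
   vertex 5.0 4.0 0.5
   vertex 2.0 2.5 2.5
  endloop
 endfacet
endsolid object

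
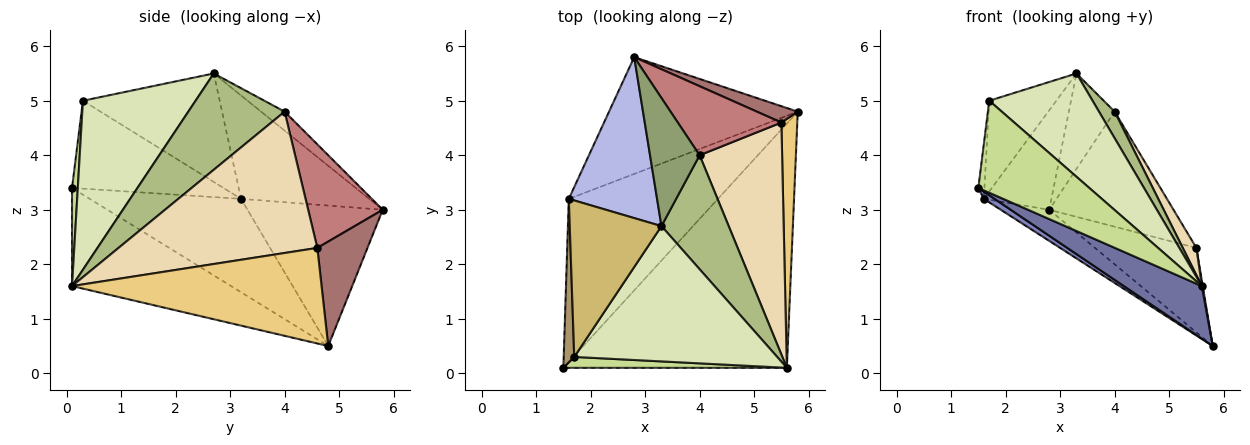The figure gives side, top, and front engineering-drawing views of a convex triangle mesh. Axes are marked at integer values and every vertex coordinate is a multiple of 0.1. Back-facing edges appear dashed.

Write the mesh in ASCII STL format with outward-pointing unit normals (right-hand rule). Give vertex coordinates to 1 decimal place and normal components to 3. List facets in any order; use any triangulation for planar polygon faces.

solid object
 facet normal -0.394 -0.193 -0.898
  outer loop
   vertex 5.6 0.1 1.6
   vertex 1.5 0.1 3.4
   vertex 5.8 4.8 0.5
  endloop
 endfacet
 facet normal -0.530 -0.038 -0.847
  outer loop
   vertex 1.6 3.2 3.2
   vertex 5.8 4.8 0.5
   vertex 1.5 0.1 3.4
  endloop
 endfacet
 facet normal -0.584 0.209 -0.784
  outer loop
   vertex 1.6 3.2 3.2
   vertex 2.8 5.8 3.0
   vertex 5.8 4.8 0.5
  endloop
 endfacet
 facet normal -0.706 0.372 0.603
  outer loop
   vertex 1.6 3.2 3.2
   vertex 3.3 2.7 5.5
   vertex 2.8 5.8 3.0
  endloop
 endfacet
 facet normal -0.294 0.571 0.767
  outer loop
   vertex 4.0 4.0 4.8
   vertex 2.8 5.8 3.0
   vertex 3.3 2.7 5.5
  endloop
 endfacet
 facet normal 0.813 -0.132 0.567
  outer loop
   vertex 4.0 4.0 4.8
   vertex 3.3 2.7 5.5
   vertex 5.6 0.1 1.6
  endloop
 endfacet
 facet normal 0.052 -0.992 0.118
  outer loop
   vertex 1.7 0.3 5.0
   vertex 1.5 0.1 3.4
   vertex 5.6 0.1 1.6
  endloop
 endfacet
 facet normal 0.552 -0.506 0.663
  outer loop
   vertex 1.7 0.3 5.0
   vertex 5.6 0.1 1.6
   vertex 3.3 2.7 5.5
  endloop
 endfacet
 facet normal -0.992 0.040 0.119
  outer loop
   vertex 1.7 0.3 5.0
   vertex 1.6 3.2 3.2
   vertex 1.5 0.1 3.4
  endloop
 endfacet
 facet normal -0.715 0.351 0.605
  outer loop
   vertex 1.7 0.3 5.0
   vertex 3.3 2.7 5.5
   vertex 1.6 3.2 3.2
  endloop
 endfacet
 facet normal 0.986 -0.004 0.164
  outer loop
   vertex 5.5 4.6 2.3
   vertex 5.6 0.1 1.6
   vertex 5.8 4.8 0.5
  endloop
 endfacet
 facet normal 0.862 -0.059 0.503
  outer loop
   vertex 5.5 4.6 2.3
   vertex 4.0 4.0 4.8
   vertex 5.6 0.1 1.6
  endloop
 endfacet
 facet normal 0.437 0.883 0.171
  outer loop
   vertex 5.5 4.6 2.3
   vertex 5.8 4.8 0.5
   vertex 2.8 5.8 3.0
  endloop
 endfacet
 facet normal 0.457 0.762 0.457
  outer loop
   vertex 5.5 4.6 2.3
   vertex 2.8 5.8 3.0
   vertex 4.0 4.0 4.8
  endloop
 endfacet
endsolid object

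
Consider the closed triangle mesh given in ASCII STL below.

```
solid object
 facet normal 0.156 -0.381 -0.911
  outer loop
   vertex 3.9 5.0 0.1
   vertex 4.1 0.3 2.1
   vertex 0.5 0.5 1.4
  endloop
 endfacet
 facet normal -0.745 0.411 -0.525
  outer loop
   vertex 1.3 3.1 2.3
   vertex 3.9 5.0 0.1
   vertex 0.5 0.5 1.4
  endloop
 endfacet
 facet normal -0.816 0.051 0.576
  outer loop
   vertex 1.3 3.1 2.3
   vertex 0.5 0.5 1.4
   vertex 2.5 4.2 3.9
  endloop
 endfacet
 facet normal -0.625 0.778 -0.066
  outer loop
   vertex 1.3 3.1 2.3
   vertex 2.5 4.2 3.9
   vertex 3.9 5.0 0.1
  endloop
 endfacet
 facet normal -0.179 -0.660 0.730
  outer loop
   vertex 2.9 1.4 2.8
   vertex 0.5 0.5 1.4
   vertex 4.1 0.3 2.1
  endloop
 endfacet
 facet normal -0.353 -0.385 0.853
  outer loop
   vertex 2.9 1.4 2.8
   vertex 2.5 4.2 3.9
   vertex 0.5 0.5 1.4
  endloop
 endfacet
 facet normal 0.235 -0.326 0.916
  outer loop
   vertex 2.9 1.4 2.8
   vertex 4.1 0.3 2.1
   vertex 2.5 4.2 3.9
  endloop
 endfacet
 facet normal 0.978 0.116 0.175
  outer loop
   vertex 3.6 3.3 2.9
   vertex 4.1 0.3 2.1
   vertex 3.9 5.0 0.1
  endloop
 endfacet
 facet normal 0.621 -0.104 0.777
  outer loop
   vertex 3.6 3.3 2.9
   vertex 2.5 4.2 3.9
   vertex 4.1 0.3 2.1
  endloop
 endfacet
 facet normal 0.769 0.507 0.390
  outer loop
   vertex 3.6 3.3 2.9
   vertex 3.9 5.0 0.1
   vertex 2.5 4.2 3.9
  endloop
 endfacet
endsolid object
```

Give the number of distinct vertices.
7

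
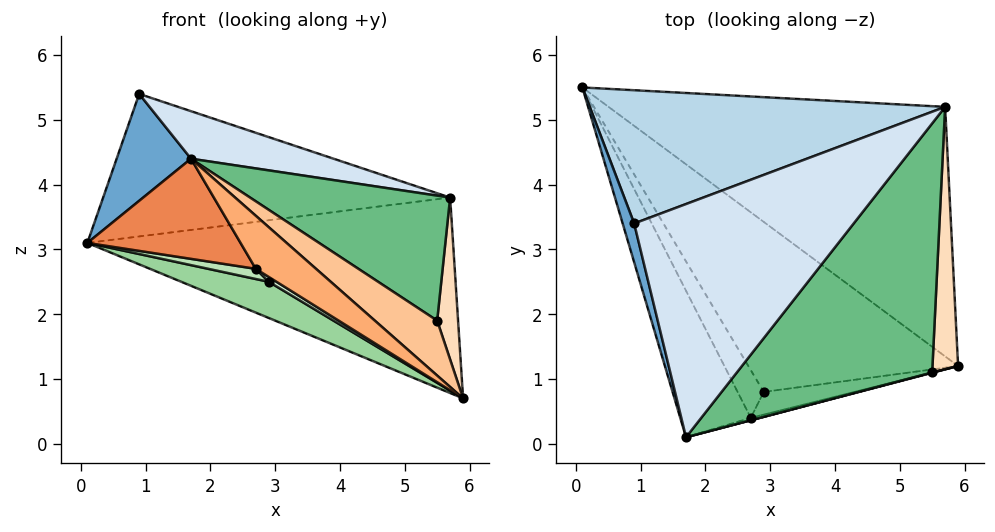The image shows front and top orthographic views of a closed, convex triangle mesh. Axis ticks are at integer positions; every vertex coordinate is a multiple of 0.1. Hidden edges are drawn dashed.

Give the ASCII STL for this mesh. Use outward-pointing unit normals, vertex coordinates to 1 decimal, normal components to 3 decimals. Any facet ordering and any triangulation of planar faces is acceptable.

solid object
 facet normal -0.960 -0.262 0.095
  outer loop
   vertex 0.9 3.4 5.4
   vertex 0.1 5.5 3.1
   vertex 1.7 0.1 4.4
  endloop
 endfacet
 facet normal 0.130 0.611 -0.781
  outer loop
   vertex 5.7 5.2 3.8
   vertex 5.9 1.2 0.7
   vertex 0.1 5.5 3.1
  endloop
 endfacet
 facet normal -0.046 0.730 0.682
  outer loop
   vertex 5.7 5.2 3.8
   vertex 0.1 5.5 3.1
   vertex 0.9 3.4 5.4
  endloop
 endfacet
 facet normal 0.373 -0.185 0.909
  outer loop
   vertex 5.7 5.2 3.8
   vertex 0.9 3.4 5.4
   vertex 1.7 0.1 4.4
  endloop
 endfacet
 facet normal -0.777 -0.355 -0.520
  outer loop
   vertex 2.7 0.4 2.7
   vertex 1.7 0.1 4.4
   vertex 0.1 5.5 3.1
  endloop
 endfacet
 facet normal 0.216 -0.975 -0.045
  outer loop
   vertex 2.7 0.4 2.7
   vertex 5.9 1.2 0.7
   vertex 1.7 0.1 4.4
  endloop
 endfacet
 facet normal 0.258 -0.966 0.005
  outer loop
   vertex 5.5 1.1 1.9
   vertex 1.7 0.1 4.4
   vertex 5.9 1.2 0.7
  endloop
 endfacet
 facet normal 0.937 -0.183 0.297
  outer loop
   vertex 5.5 1.1 1.9
   vertex 5.9 1.2 0.7
   vertex 5.7 5.2 3.8
  endloop
 endfacet
 facet normal 0.577 -0.366 0.730
  outer loop
   vertex 5.5 1.1 1.9
   vertex 5.7 5.2 3.8
   vertex 1.7 0.1 4.4
  endloop
 endfacet
 facet normal -0.488 -0.182 -0.854
  outer loop
   vertex 2.9 0.8 2.5
   vertex 0.1 5.5 3.1
   vertex 5.9 1.2 0.7
  endloop
 endfacet
 facet normal -0.489 -0.182 -0.853
  outer loop
   vertex 2.9 0.8 2.5
   vertex 2.7 0.4 2.7
   vertex 0.1 5.5 3.1
  endloop
 endfacet
 facet normal -0.488 -0.183 -0.854
  outer loop
   vertex 2.9 0.8 2.5
   vertex 5.9 1.2 0.7
   vertex 2.7 0.4 2.7
  endloop
 endfacet
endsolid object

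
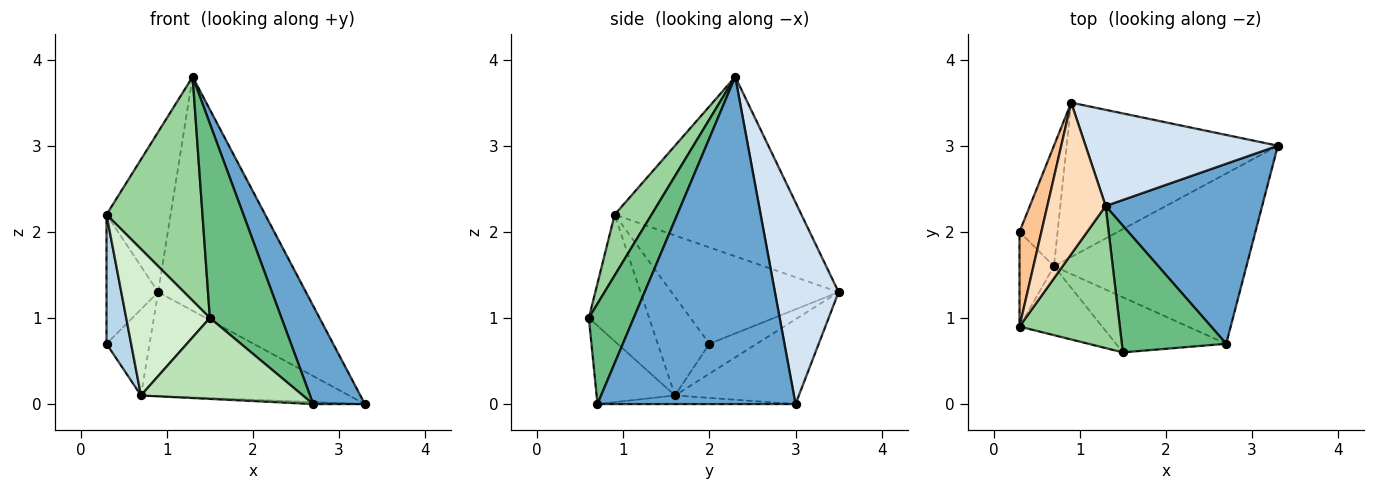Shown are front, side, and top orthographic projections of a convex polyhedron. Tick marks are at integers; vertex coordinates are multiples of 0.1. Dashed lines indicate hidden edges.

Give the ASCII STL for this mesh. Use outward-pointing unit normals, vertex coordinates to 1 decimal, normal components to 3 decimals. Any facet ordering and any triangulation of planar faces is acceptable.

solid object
 facet normal 0.878 -0.229 0.420
  outer loop
   vertex 1.3 2.3 3.8
   vertex 2.7 0.7 0.0
   vertex 3.3 3.0 0.0
  endloop
 endfacet
 facet normal -0.045 0.012 -0.999
  outer loop
   vertex 0.7 1.6 0.1
   vertex 3.3 3.0 0.0
   vertex 2.7 0.7 0.0
  endloop
 endfacet
 facet normal -0.861 -0.410 -0.301
  outer loop
   vertex 0.7 1.6 0.1
   vertex 0.3 0.9 2.2
   vertex 0.3 2.0 0.7
  endloop
 endfacet
 facet normal 0.370 0.859 0.353
  outer loop
   vertex 0.9 3.5 1.3
   vertex 1.3 2.3 3.8
   vertex 3.3 3.0 0.0
  endloop
 endfacet
 facet normal -0.539 0.490 -0.686
  outer loop
   vertex 0.9 3.5 1.3
   vertex 0.7 1.6 0.1
   vertex 0.3 2.0 0.7
  endloop
 endfacet
 facet normal -0.316 0.530 -0.787
  outer loop
   vertex 0.9 3.5 1.3
   vertex 3.3 3.0 0.0
   vertex 0.7 1.6 0.1
  endloop
 endfacet
 facet normal -0.934 0.289 0.212
  outer loop
   vertex 0.9 3.5 1.3
   vertex 0.3 2.0 0.7
   vertex 0.3 0.9 2.2
  endloop
 endfacet
 facet normal -0.904 0.310 0.294
  outer loop
   vertex 0.9 3.5 1.3
   vertex 0.3 0.9 2.2
   vertex 1.3 2.3 3.8
  endloop
 endfacet
 facet normal 0.465 -0.742 0.484
  outer loop
   vertex 1.5 0.6 1.0
   vertex 2.7 0.7 0.0
   vertex 1.3 2.3 3.8
  endloop
 endfacet
 facet normal 0.309 -0.803 0.510
  outer loop
   vertex 1.5 0.6 1.0
   vertex 1.3 2.3 3.8
   vertex 0.3 0.9 2.2
  endloop
 endfacet
 facet normal -0.371 -0.767 -0.523
  outer loop
   vertex 1.5 0.6 1.0
   vertex 0.7 1.6 0.1
   vertex 2.7 0.7 0.0
  endloop
 endfacet
 facet normal -0.546 -0.758 -0.357
  outer loop
   vertex 1.5 0.6 1.0
   vertex 0.3 0.9 2.2
   vertex 0.7 1.6 0.1
  endloop
 endfacet
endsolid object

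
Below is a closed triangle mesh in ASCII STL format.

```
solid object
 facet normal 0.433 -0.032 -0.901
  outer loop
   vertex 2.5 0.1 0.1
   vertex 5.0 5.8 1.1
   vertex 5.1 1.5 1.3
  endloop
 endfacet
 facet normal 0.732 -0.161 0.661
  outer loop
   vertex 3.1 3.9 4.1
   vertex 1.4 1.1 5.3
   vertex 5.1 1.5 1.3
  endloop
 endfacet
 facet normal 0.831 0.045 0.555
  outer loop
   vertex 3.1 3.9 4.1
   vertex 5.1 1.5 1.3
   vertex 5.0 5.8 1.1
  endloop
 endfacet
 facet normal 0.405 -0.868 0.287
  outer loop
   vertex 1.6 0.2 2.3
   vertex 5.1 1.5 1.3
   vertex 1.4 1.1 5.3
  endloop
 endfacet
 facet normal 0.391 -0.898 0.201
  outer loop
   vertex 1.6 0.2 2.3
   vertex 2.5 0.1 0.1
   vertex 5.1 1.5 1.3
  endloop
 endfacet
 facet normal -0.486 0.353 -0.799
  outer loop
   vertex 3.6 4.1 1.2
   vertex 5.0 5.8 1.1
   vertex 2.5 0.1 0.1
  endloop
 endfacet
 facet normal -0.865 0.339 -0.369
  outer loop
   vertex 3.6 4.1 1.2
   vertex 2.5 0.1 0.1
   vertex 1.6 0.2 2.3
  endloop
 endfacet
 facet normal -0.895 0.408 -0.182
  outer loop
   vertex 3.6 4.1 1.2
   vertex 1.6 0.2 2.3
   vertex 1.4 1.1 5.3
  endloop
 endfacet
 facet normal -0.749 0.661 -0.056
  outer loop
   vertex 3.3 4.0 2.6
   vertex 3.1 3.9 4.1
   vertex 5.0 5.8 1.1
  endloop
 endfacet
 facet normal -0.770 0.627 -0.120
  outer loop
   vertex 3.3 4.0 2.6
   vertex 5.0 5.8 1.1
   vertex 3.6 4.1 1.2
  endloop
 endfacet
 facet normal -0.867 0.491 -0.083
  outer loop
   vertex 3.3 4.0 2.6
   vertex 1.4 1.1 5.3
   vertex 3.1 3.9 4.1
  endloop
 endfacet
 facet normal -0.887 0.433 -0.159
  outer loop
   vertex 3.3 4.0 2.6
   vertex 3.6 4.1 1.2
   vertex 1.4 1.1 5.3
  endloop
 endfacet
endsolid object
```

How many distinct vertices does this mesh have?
8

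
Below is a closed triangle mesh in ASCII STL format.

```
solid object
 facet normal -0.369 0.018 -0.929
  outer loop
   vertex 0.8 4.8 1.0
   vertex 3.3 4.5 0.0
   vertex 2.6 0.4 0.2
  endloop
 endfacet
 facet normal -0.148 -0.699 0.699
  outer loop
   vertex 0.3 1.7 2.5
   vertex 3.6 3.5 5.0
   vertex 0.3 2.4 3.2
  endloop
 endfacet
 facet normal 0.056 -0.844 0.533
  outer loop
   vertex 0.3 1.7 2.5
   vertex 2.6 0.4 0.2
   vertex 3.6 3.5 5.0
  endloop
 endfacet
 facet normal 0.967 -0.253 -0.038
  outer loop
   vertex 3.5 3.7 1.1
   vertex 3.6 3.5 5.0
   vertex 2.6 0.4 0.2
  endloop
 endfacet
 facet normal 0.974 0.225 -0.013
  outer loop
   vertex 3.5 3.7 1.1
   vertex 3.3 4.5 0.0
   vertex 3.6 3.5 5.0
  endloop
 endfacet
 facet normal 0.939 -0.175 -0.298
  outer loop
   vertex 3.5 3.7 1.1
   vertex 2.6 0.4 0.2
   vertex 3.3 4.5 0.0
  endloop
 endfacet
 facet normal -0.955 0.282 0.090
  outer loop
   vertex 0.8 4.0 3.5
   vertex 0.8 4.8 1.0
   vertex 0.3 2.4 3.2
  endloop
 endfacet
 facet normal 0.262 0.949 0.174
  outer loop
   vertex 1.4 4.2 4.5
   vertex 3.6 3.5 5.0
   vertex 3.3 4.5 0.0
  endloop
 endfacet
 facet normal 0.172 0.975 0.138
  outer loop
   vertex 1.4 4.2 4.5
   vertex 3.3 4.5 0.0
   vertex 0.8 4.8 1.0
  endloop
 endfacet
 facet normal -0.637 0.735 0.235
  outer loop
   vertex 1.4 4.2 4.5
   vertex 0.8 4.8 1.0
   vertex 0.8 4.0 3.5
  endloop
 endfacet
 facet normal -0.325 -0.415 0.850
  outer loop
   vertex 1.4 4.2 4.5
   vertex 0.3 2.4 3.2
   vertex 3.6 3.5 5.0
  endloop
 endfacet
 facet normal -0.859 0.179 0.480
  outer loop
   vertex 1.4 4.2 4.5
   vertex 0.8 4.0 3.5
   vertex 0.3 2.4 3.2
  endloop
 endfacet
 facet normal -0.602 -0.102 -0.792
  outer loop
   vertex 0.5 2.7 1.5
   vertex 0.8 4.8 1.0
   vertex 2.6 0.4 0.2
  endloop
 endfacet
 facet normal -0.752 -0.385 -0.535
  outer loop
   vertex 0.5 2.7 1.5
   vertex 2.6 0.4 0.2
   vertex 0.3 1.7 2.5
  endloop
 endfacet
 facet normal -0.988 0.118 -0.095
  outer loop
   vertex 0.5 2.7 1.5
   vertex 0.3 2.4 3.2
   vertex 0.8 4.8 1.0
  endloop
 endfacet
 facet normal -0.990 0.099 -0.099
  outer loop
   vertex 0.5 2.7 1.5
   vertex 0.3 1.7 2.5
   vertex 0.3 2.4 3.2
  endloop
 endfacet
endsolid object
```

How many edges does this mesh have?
24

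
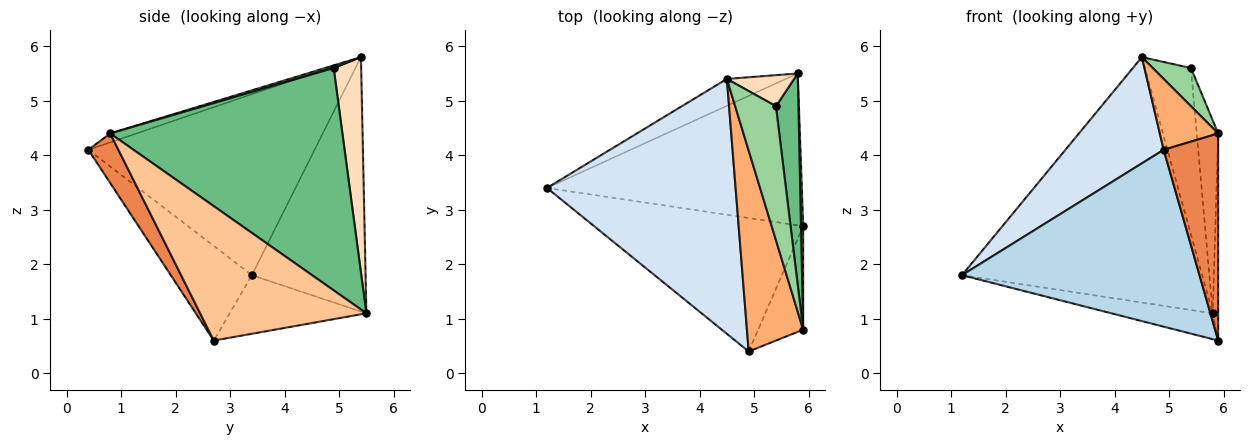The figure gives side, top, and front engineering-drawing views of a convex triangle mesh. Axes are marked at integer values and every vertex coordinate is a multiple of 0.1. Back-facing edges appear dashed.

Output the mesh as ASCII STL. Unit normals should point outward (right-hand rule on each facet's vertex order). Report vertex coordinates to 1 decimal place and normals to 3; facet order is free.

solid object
 facet normal -0.221 0.164 -0.961
  outer loop
   vertex 5.8 5.5 1.1
   vertex 5.9 2.7 0.6
   vertex 1.2 3.4 1.8
  endloop
 endfacet
 facet normal -0.426 0.900 -0.099
  outer loop
   vertex 4.5 5.4 5.8
   vertex 5.8 5.5 1.1
   vertex 1.2 3.4 1.8
  endloop
 endfacet
 facet normal -0.263 -0.770 -0.581
  outer loop
   vertex 4.9 0.4 4.1
   vertex 1.2 3.4 1.8
   vertex 5.9 2.7 0.6
  endloop
 endfacet
 facet normal -0.663 -0.288 0.691
  outer loop
   vertex 4.9 0.4 4.1
   vertex 4.5 5.4 5.8
   vertex 1.2 3.4 1.8
  endloop
 endfacet
 facet normal 0.441 -0.803 -0.401
  outer loop
   vertex 5.9 0.8 4.4
   vertex 4.9 0.4 4.1
   vertex 5.9 2.7 0.6
  endloop
 endfacet
 facet normal -0.148 -0.329 0.933
  outer loop
   vertex 5.9 0.8 4.4
   vertex 4.5 5.4 5.8
   vertex 4.9 0.4 4.1
  endloop
 endfacet
 facet normal 0.999 0.033 0.016
  outer loop
   vertex 5.9 0.8 4.4
   vertex 5.9 2.7 0.6
   vertex 5.8 5.5 1.1
  endloop
 endfacet
 facet normal 0.506 0.848 0.158
  outer loop
   vertex 5.4 4.9 5.6
   vertex 5.8 5.5 1.1
   vertex 4.5 5.4 5.8
  endloop
 endfacet
 facet normal 0.991 0.091 0.100
  outer loop
   vertex 5.4 4.9 5.6
   vertex 5.9 0.8 4.4
   vertex 5.8 5.5 1.1
  endloop
 endfacet
 facet normal 0.061 -0.273 0.960
  outer loop
   vertex 5.4 4.9 5.6
   vertex 4.5 5.4 5.8
   vertex 5.9 0.8 4.4
  endloop
 endfacet
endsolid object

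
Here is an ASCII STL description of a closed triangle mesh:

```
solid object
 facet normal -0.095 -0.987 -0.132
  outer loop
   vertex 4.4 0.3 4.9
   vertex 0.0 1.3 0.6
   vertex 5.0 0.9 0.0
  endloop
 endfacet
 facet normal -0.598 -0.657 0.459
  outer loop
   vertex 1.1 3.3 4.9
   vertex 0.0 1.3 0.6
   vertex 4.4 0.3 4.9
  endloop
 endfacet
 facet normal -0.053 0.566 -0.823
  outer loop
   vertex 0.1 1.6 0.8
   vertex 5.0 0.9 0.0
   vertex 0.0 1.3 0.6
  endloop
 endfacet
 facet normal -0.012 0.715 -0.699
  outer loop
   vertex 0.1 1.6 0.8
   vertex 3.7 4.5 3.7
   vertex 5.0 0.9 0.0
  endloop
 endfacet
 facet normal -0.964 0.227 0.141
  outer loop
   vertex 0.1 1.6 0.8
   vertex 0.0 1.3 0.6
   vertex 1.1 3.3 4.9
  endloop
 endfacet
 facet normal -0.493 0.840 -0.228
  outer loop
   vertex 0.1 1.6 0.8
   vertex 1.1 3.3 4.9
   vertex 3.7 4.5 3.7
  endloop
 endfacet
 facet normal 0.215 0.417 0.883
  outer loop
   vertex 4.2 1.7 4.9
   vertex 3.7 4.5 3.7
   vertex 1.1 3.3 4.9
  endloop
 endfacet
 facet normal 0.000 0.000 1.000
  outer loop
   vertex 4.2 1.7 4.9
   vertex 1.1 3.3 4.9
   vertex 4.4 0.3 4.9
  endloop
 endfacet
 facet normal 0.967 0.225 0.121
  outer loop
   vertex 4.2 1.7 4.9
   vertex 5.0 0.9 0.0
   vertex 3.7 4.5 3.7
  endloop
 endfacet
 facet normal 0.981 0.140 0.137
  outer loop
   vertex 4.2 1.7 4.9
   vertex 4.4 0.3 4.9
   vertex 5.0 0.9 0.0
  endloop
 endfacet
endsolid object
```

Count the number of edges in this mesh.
15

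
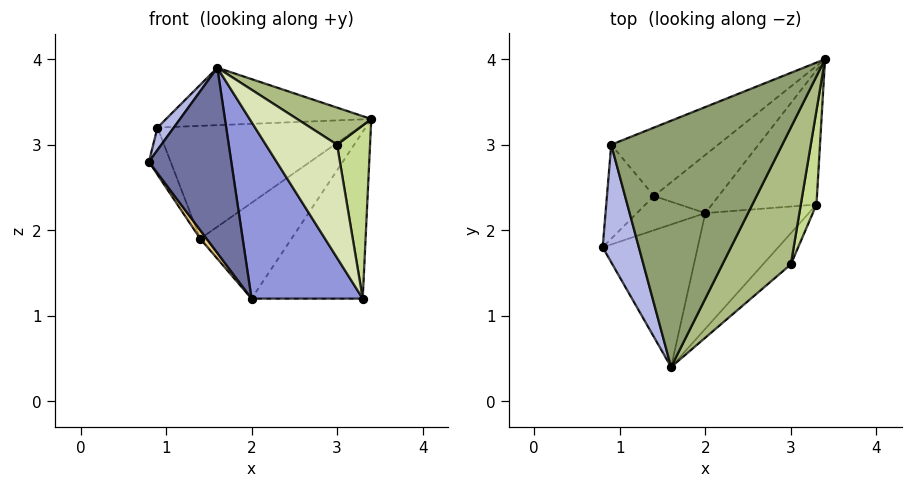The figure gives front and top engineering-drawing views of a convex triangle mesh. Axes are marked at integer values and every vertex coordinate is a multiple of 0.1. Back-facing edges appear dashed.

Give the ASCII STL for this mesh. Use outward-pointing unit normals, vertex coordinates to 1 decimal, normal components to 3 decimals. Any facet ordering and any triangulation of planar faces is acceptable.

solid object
 facet normal -0.481 -0.695 -0.535
  outer loop
   vertex 2.0 2.2 1.2
   vertex 1.6 0.4 3.9
   vertex 0.8 1.8 2.8
  endloop
 endfacet
 facet normal -0.060 0.777 -0.626
  outer loop
   vertex 3.3 2.3 1.2
   vertex 2.0 2.2 1.2
   vertex 3.4 4.0 3.3
  endloop
 endfacet
 facet normal 0.064 -0.835 -0.547
  outer loop
   vertex 3.3 2.3 1.2
   vertex 1.6 0.4 3.9
   vertex 2.0 2.2 1.2
  endloop
 endfacet
 facet normal -0.859 -0.096 0.503
  outer loop
   vertex 0.9 3.0 3.2
   vertex 0.8 1.8 2.8
   vertex 1.6 0.4 3.9
  endloop
 endfacet
 facet normal -0.129 0.225 0.966
  outer loop
   vertex 0.9 3.0 3.2
   vertex 1.6 0.4 3.9
   vertex 3.4 4.0 3.3
  endloop
 endfacet
 facet normal 0.645 -0.200 0.737
  outer loop
   vertex 3.0 1.6 3.0
   vertex 3.4 4.0 3.3
   vertex 1.6 0.4 3.9
  endloop
 endfacet
 facet normal 0.980 -0.175 0.095
  outer loop
   vertex 3.0 1.6 3.0
   vertex 3.3 2.3 1.2
   vertex 3.4 4.0 3.3
  endloop
 endfacet
 facet normal 0.548 -0.806 -0.222
  outer loop
   vertex 3.0 1.6 3.0
   vertex 1.6 0.4 3.9
   vertex 3.3 2.3 1.2
  endloop
 endfacet
 facet normal -0.305 0.814 -0.494
  outer loop
   vertex 1.4 2.4 1.9
   vertex 3.4 4.0 3.3
   vertex 2.0 2.2 1.2
  endloop
 endfacet
 facet normal -0.306 0.814 -0.493
  outer loop
   vertex 1.4 2.4 1.9
   vertex 0.9 3.0 3.2
   vertex 3.4 4.0 3.3
  endloop
 endfacet
 facet normal -0.772 -0.154 -0.617
  outer loop
   vertex 1.4 2.4 1.9
   vertex 2.0 2.2 1.2
   vertex 0.8 1.8 2.8
  endloop
 endfacet
 facet normal -0.873 0.218 -0.436
  outer loop
   vertex 1.4 2.4 1.9
   vertex 0.8 1.8 2.8
   vertex 0.9 3.0 3.2
  endloop
 endfacet
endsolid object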